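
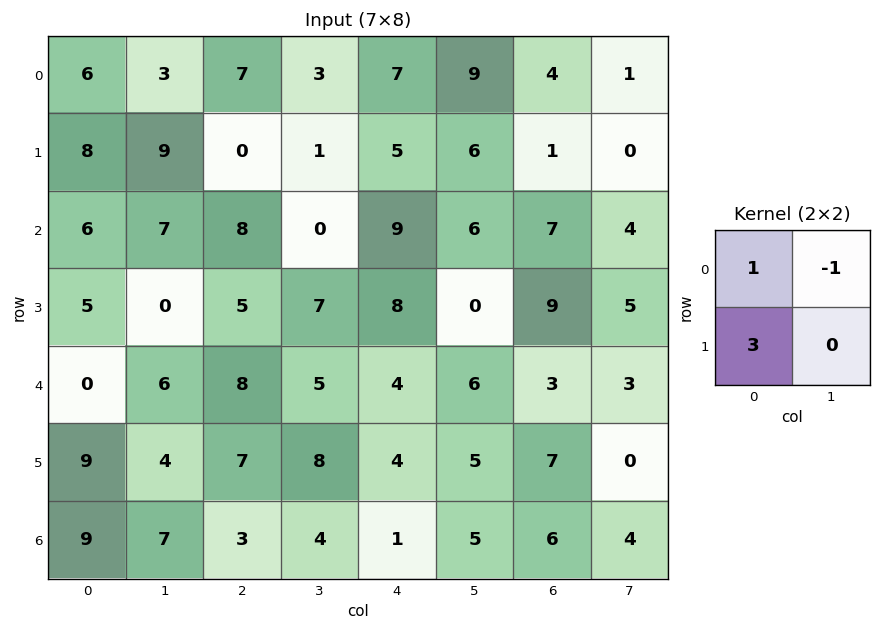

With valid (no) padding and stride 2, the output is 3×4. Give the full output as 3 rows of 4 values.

27 4 13 6
14 23 27 30
21 24 10 21

Output[0,0]: The receptive field on the input at this output position is [6 3 / 8 9]. Elementwise product with the kernel and sum: 6·1 + 3·-1 + 8·3.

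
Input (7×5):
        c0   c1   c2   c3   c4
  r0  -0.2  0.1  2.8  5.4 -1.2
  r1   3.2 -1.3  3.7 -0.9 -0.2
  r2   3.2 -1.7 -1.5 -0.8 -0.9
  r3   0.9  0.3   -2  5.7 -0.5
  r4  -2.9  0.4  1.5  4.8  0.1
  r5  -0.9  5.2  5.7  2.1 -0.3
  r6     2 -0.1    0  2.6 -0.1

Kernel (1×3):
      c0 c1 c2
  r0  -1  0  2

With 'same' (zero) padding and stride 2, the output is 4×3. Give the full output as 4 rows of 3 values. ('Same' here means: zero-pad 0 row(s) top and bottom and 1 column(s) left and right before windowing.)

0.2 10.7 -5.4
-3.4 0.1 0.8
0.8 9.2 -4.8
-0.2 5.3 -2.6

Output[0,0]: The receptive field on the zero-padded input at this output position is [0 -0.2 0.1]. Elementwise product with the kernel and sum: 0·-1 + 0.1·2.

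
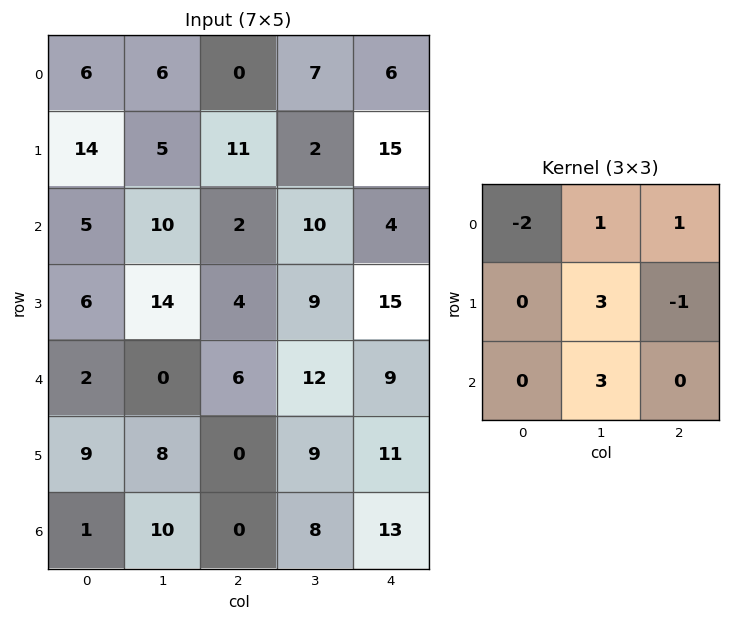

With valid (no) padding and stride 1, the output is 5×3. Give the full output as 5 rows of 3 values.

Output[0,0]: The receptive field on the input at this output position is [6 6 0 / 14 5 11 / 5 10 2]. Elementwise product with the kernel and sum: 6·-2 + 6·1 + 0·1 + 5·3 + 11·-1 + 10·3.

28 32 34
58 11 48
40 13 58
24 -9 70
56 9 49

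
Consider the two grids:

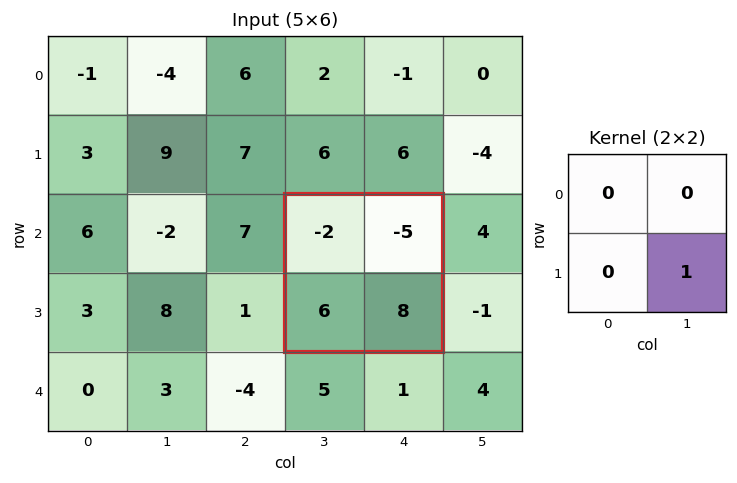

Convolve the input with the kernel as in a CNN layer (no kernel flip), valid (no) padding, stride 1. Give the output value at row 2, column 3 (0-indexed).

8

The receptive field on the input at this output position is [-2 -5 / 6 8]. Elementwise product with the kernel and sum: 8·1.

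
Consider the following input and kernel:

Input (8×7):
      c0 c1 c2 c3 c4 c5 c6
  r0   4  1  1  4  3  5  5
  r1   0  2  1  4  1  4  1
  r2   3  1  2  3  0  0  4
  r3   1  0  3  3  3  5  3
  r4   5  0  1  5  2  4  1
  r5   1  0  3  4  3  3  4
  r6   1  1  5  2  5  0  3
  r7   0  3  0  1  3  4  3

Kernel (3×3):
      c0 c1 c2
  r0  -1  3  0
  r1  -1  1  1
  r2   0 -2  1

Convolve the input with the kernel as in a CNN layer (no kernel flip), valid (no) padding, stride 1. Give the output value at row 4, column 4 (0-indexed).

17

The receptive field on the input at this output position is [2 4 1 / 3 3 4 / 5 0 3]. Elementwise product with the kernel and sum: 2·-1 + 4·3 + 3·-1 + 3·1 + 4·1 + 0·-2 + 3·1.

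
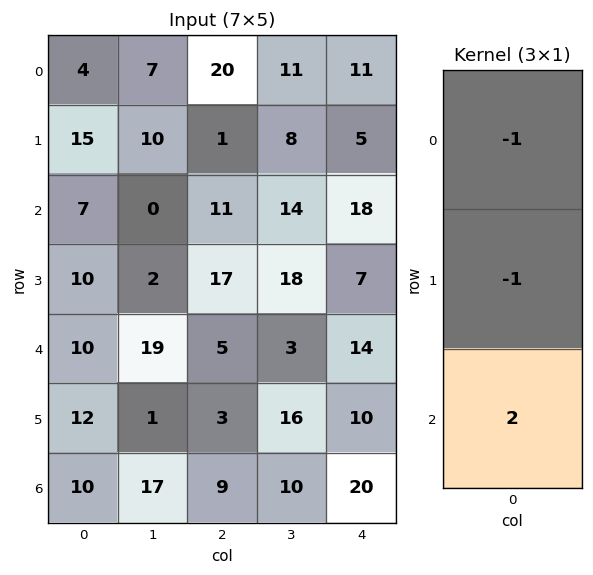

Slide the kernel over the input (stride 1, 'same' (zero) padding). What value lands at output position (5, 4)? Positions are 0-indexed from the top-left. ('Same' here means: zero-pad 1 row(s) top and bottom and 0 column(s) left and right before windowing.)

The receptive field on the zero-padded input at this output position is [14 / 10 / 20]. Elementwise product with the kernel and sum: 14·-1 + 10·-1 + 20·2.

16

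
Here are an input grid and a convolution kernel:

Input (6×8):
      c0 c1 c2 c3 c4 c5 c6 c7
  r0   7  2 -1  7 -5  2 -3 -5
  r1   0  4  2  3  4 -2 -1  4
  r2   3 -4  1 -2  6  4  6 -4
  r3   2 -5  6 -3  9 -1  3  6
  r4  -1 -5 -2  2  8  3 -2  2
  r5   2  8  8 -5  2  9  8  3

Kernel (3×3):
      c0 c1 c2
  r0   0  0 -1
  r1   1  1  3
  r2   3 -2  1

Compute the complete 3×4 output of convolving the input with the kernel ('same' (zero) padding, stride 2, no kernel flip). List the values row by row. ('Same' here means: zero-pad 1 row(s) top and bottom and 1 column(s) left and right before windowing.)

17 33 7 -16
-22 -42 -10 -9
-7 5 10 15

Output[0,0]: The receptive field on the zero-padded input at this output position is [0 0 0 / 0 7 2 / 0 0 4]. Elementwise product with the kernel and sum: 0·-1 + 0·1 + 7·1 + 2·3 + 0·3 + 0·-2 + 4·1.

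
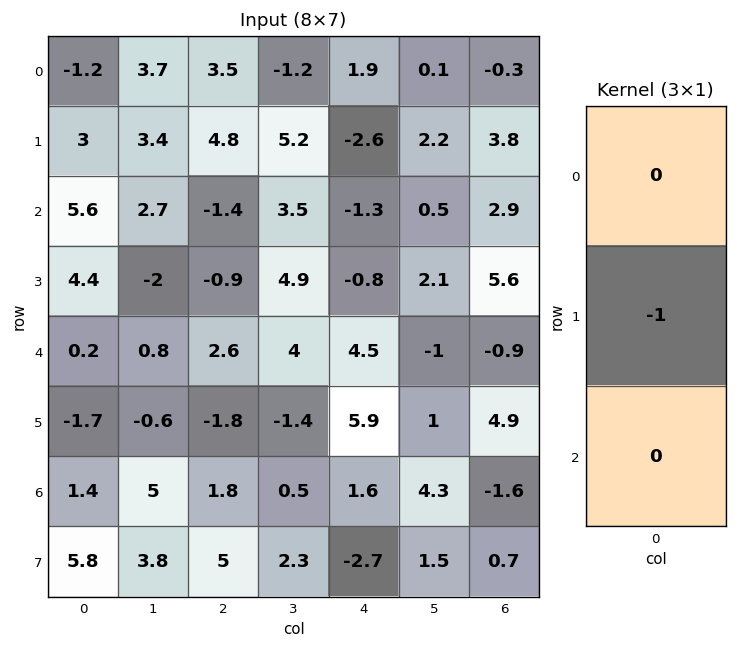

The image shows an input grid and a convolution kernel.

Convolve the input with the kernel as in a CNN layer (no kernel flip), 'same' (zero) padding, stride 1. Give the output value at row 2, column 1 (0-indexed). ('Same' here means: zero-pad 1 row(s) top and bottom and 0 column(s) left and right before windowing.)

-2.7

The receptive field on the zero-padded input at this output position is [3.4 / 2.7 / -2]. Elementwise product with the kernel and sum: 2.7·-1.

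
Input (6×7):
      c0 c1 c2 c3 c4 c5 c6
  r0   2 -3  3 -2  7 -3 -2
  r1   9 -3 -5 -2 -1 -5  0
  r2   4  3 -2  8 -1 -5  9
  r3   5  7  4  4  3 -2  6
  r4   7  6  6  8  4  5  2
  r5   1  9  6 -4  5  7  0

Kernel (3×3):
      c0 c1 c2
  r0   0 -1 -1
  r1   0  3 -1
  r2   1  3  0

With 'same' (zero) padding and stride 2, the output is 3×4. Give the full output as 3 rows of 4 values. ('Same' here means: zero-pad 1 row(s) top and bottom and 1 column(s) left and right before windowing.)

36 -7 19 -11
18 12 21 43
6 29 17 7

Output[0,0]: The receptive field on the zero-padded input at this output position is [0 0 0 / 0 2 -3 / 0 9 -3]. Elementwise product with the kernel and sum: 0·-1 + 0·-1 + 2·3 + -3·-1 + 0·1 + 9·3.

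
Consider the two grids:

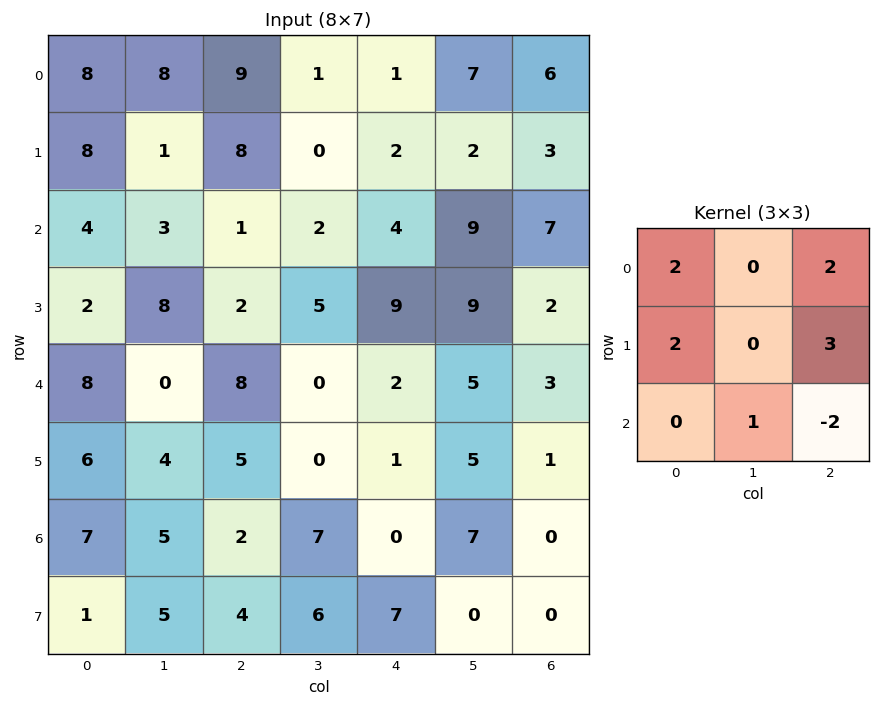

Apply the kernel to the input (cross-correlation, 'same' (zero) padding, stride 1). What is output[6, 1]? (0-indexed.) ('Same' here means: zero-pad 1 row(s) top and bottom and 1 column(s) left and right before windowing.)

The receptive field on the zero-padded input at this output position is [6 4 5 / 7 5 2 / 1 5 4]. Elementwise product with the kernel and sum: 6·2 + 5·2 + 7·2 + 2·3 + 5·1 + 4·-2.

39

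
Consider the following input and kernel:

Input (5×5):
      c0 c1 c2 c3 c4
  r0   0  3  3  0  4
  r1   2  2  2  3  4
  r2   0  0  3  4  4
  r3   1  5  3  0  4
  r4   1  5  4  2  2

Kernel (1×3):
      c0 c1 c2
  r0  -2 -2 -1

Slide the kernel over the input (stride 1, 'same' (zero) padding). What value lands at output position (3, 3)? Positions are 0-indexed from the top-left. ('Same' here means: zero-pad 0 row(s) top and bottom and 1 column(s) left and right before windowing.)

-10

The receptive field on the zero-padded input at this output position is [3 0 4]. Elementwise product with the kernel and sum: 3·-2 + 0·-2 + 4·-1.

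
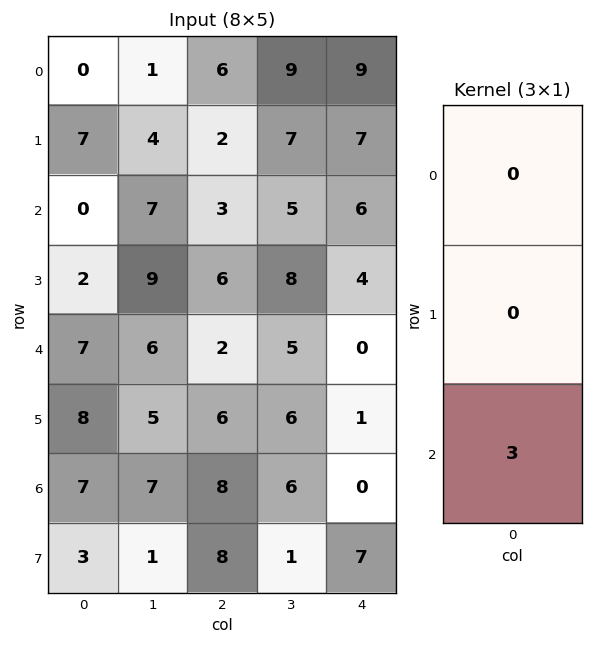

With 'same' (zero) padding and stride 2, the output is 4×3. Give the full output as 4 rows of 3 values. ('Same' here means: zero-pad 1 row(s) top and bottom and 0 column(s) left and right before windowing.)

Output[0,0]: The receptive field on the zero-padded input at this output position is [0 / 0 / 7]. Elementwise product with the kernel and sum: 7·3.
Output[0,1]: The receptive field on the zero-padded input at this output position is [0 / 6 / 2]. Elementwise product with the kernel and sum: 2·3.

21 6 21
6 18 12
24 18 3
9 24 21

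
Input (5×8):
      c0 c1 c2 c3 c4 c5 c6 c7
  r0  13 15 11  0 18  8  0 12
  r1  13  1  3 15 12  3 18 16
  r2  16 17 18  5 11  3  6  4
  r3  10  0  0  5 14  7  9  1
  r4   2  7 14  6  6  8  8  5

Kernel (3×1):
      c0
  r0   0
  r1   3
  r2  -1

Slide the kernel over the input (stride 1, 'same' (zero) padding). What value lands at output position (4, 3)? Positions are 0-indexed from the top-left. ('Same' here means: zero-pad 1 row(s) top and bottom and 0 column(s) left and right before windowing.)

18

The receptive field on the zero-padded input at this output position is [5 / 6 / 0]. Elementwise product with the kernel and sum: 6·3 + 0·-1.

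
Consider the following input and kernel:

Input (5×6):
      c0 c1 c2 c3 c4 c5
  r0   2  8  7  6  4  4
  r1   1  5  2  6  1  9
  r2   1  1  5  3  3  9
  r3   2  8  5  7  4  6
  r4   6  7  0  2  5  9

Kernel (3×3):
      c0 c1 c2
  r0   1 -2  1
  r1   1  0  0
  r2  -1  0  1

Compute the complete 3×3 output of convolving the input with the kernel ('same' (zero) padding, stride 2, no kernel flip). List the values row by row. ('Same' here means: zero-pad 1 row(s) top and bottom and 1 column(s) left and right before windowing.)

Output[0,0]: The receptive field on the zero-padded input at this output position is [0 0 0 / 0 2 8 / 0 1 5]. Elementwise product with the kernel and sum: 0·1 + 0·-2 + 0·1 + 0·1 + 0·-1 + 5·1.

5 9 9
11 7 15
4 12 7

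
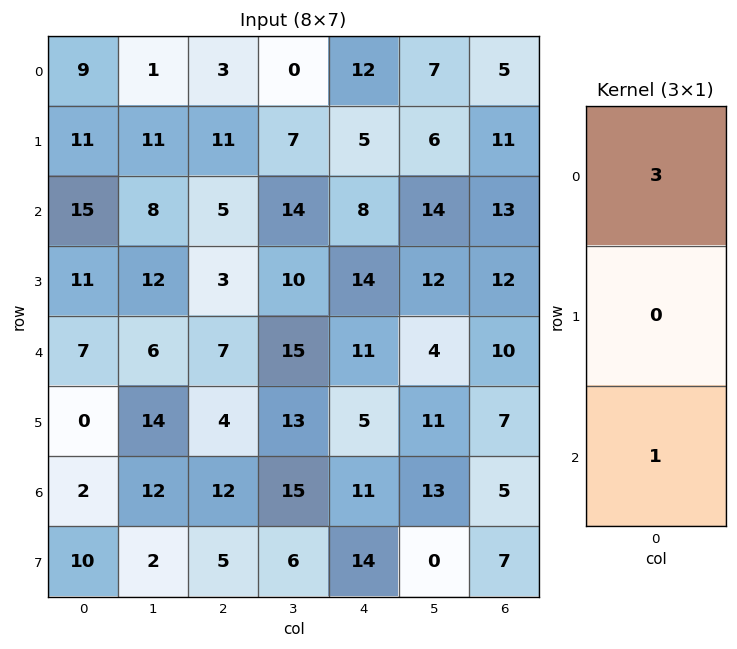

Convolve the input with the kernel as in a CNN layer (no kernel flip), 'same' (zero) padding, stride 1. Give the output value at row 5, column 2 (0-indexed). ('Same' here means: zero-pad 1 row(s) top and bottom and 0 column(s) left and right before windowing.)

33

The receptive field on the zero-padded input at this output position is [7 / 4 / 12]. Elementwise product with the kernel and sum: 7·3 + 12·1.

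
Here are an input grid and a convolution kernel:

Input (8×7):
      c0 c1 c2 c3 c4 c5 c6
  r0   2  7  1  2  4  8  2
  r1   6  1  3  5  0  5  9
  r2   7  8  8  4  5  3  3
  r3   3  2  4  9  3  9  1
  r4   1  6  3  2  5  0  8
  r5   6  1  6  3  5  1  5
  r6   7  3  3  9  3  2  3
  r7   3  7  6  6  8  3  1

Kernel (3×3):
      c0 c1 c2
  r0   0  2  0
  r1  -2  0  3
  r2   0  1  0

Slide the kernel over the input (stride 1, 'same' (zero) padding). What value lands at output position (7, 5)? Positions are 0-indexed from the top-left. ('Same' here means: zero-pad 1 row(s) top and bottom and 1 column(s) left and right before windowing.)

-9

The receptive field on the zero-padded input at this output position is [3 2 3 / 8 3 1 / 0 0 0]. Elementwise product with the kernel and sum: 2·2 + 8·-2 + 1·3 + 0·1.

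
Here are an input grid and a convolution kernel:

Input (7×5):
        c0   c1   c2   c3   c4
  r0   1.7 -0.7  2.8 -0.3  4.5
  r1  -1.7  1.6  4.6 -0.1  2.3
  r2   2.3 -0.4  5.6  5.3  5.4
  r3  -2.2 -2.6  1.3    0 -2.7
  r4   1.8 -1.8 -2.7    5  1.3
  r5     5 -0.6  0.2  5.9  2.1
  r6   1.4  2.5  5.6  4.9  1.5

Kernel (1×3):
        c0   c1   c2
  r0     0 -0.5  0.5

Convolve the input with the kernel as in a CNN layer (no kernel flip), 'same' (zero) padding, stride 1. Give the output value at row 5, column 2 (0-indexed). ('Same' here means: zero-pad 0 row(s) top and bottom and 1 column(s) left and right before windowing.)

The receptive field on the zero-padded input at this output position is [-0.6 0.2 5.9]. Elementwise product with the kernel and sum: 0.2·-0.5 + 5.9·0.5.

2.85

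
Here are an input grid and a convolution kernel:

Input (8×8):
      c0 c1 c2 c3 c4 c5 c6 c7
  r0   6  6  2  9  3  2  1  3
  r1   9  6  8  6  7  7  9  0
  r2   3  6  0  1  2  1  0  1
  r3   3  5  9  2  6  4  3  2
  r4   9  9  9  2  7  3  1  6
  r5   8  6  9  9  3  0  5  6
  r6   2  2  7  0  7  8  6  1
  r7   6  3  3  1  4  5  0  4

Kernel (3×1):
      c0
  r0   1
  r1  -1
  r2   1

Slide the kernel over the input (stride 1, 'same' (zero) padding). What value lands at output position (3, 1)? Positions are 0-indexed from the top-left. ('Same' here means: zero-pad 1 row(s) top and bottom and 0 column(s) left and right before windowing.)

The receptive field on the zero-padded input at this output position is [6 / 5 / 9]. Elementwise product with the kernel and sum: 6·1 + 5·-1 + 9·1.

10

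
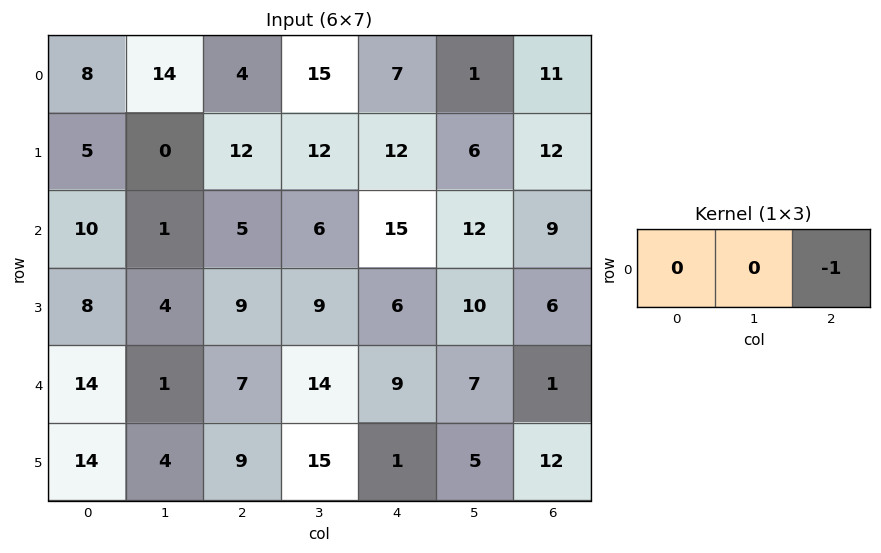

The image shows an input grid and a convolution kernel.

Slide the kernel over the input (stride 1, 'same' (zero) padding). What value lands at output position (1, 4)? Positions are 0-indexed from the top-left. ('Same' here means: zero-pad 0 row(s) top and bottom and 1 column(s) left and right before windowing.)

The receptive field on the zero-padded input at this output position is [12 12 6]. Elementwise product with the kernel and sum: 6·-1.

-6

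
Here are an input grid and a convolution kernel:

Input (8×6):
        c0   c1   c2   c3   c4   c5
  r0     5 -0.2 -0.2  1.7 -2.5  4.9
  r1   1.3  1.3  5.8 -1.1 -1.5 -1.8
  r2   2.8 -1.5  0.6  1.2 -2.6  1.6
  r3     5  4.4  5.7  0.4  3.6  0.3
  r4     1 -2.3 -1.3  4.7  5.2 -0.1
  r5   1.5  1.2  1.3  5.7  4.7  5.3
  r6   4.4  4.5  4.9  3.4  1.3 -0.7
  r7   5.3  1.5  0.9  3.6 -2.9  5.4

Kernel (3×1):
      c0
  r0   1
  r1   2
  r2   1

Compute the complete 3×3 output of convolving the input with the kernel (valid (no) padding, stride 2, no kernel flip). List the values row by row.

10.4 12 -8.1
13.8 10.7 9.8
8.4 6.2 15.9

Output[0,0]: The receptive field on the input at this output position is [5 / 1.3 / 2.8]. Elementwise product with the kernel and sum: 5·1 + 1.3·2 + 2.8·1.
Output[0,1]: The receptive field on the input at this output position is [-0.2 / 5.8 / 0.6]. Elementwise product with the kernel and sum: -0.2·1 + 5.8·2 + 0.6·1.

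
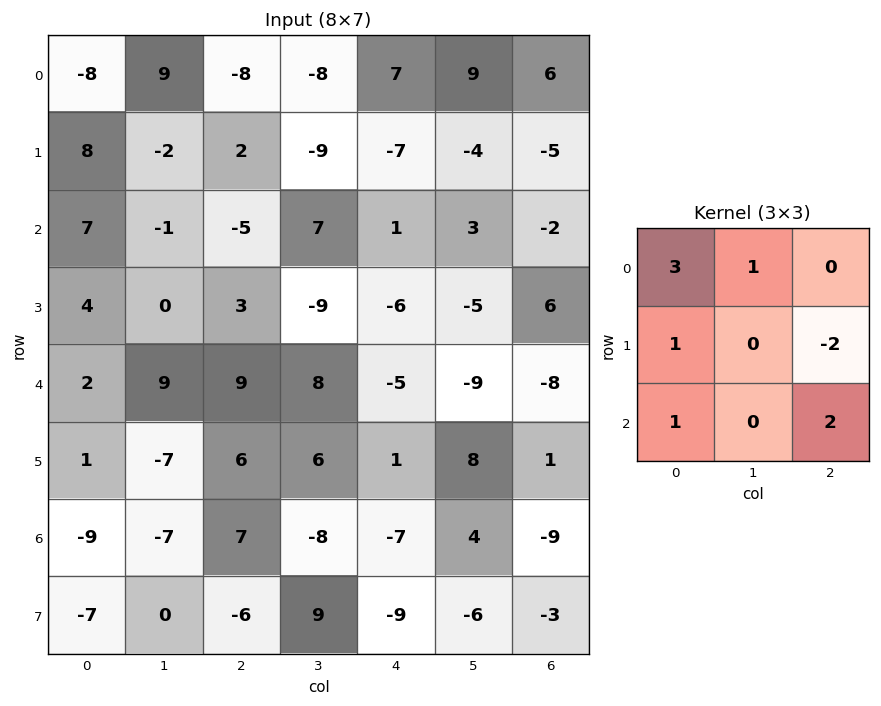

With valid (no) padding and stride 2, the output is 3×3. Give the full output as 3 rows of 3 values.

Output[0,0]: The receptive field on the input at this output position is [-8 9 -8 / 8 -2 2 / 7 -1 -5]. Elementwise product with the kernel and sum: -8·3 + 9·1 + 8·1 + 2·-2 + 7·1 + -5·2.
Output[0,1]: The receptive field on the input at this output position is [-8 -8 7 / 2 -9 -7 / -5 7 1]. Elementwise product with the kernel and sum: -8·3 + -8·1 + 2·1 + -7·-2 + -5·1 + 1·2.

-14 -19 30
38 6 -33
9 32 -50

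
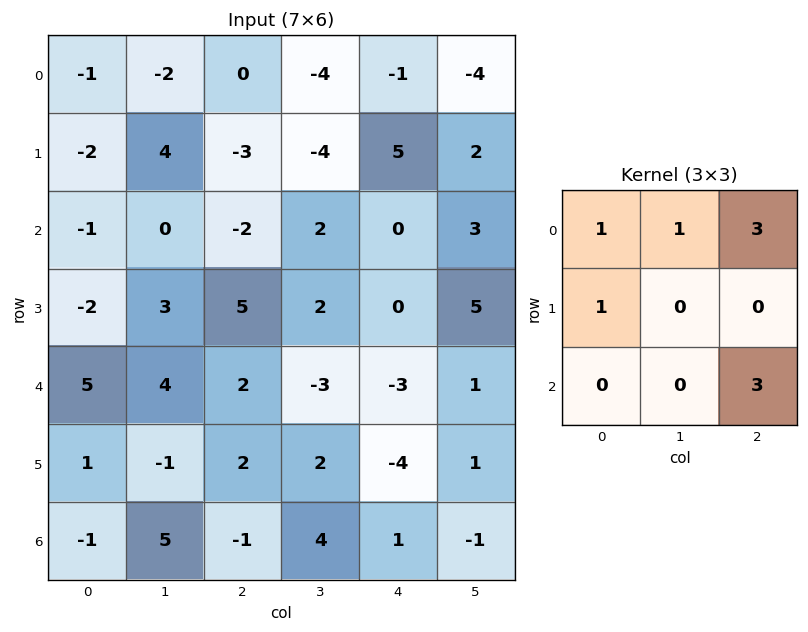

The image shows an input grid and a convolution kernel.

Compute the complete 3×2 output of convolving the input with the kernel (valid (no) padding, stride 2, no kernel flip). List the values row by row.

Output[0,0]: The receptive field on the input at this output position is [-1 -2 0 / -2 4 -3 / -1 0 -2]. Elementwise product with the kernel and sum: -1·1 + -2·1 + 0·3 + -2·1 + -2·3.

-11 -10
-3 -4
13 -5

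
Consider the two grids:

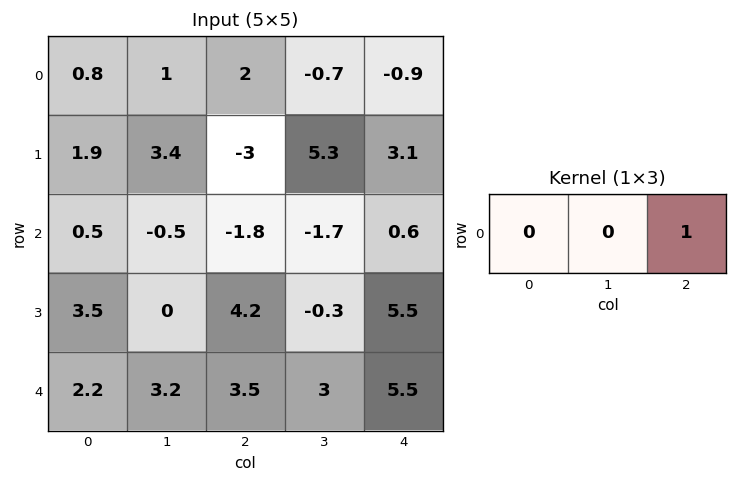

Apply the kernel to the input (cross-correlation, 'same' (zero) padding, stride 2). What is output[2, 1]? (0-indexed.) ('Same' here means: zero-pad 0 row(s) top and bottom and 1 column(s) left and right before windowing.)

3

The receptive field on the zero-padded input at this output position is [3.2 3.5 3]. Elementwise product with the kernel and sum: 3·1.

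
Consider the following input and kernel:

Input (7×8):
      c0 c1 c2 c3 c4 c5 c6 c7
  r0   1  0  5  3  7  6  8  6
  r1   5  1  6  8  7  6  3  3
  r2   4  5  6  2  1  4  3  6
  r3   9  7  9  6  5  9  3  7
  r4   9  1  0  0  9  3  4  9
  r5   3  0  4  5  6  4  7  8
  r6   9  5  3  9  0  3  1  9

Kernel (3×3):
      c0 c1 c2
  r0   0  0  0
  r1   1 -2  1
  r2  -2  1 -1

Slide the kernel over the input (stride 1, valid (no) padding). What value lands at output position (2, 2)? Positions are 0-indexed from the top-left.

The receptive field on the input at this output position is [6 2 1 / 9 6 5 / 0 0 9]. Elementwise product with the kernel and sum: 9·1 + 6·-2 + 5·1 + 0·-2 + 0·1 + 9·-1.

-7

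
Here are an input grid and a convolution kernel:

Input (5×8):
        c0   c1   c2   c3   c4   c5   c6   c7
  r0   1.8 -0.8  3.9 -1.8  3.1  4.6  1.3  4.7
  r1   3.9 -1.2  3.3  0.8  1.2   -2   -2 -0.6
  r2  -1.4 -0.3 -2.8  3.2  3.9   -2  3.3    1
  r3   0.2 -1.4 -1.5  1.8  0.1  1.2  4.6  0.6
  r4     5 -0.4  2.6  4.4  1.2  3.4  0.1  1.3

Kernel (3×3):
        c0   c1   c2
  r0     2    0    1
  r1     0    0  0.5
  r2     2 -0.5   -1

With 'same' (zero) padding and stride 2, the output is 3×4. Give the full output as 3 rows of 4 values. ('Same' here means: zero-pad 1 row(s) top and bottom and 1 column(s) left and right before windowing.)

-1.15 -5.75 5.3 -0.05
-0.05 -3.85 0.95 -4.6
-1.6 1.2 6.5 3.65

Output[0,0]: The receptive field on the zero-padded input at this output position is [0 0 0 / 0 1.8 -0.8 / 0 3.9 -1.2]. Elementwise product with the kernel and sum: 0·2 + 0·1 + -0.8·0.5 + 0·2 + 3.9·-0.5 + -1.2·-1.
Output[0,1]: The receptive field on the zero-padded input at this output position is [0 0 0 / -0.8 3.9 -1.8 / -1.2 3.3 0.8]. Elementwise product with the kernel and sum: 0·2 + 0·1 + -1.8·0.5 + -1.2·2 + 3.3·-0.5 + 0.8·-1.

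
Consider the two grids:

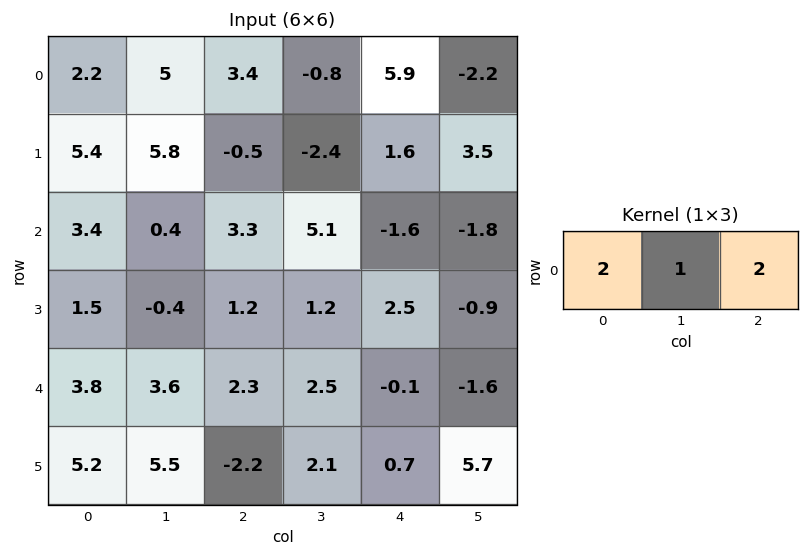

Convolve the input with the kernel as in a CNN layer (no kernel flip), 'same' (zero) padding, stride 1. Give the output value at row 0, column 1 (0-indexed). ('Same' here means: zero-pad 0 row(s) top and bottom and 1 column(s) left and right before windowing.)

16.2

The receptive field on the zero-padded input at this output position is [2.2 5 3.4]. Elementwise product with the kernel and sum: 2.2·2 + 5·1 + 3.4·2.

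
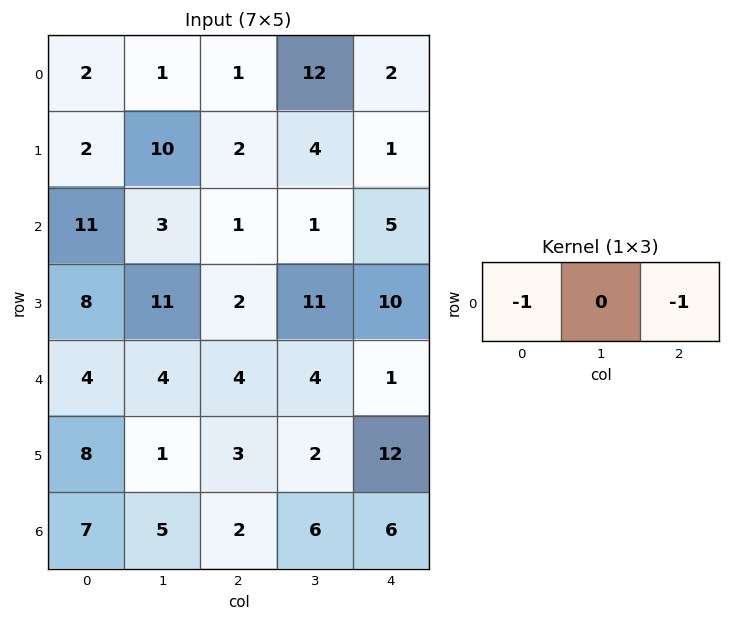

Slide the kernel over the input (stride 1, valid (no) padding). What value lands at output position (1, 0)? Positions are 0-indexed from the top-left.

The receptive field on the input at this output position is [2 10 2]. Elementwise product with the kernel and sum: 2·-1 + 2·-1.

-4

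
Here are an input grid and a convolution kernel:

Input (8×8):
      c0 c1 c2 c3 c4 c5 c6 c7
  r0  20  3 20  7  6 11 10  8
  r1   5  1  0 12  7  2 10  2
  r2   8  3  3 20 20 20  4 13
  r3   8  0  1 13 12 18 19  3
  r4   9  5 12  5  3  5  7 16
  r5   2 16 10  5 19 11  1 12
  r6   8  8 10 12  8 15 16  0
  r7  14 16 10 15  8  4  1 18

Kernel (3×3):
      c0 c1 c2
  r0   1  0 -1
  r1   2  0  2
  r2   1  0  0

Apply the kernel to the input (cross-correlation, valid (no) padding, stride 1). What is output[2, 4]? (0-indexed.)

81

The receptive field on the input at this output position is [20 20 4 / 12 18 19 / 3 5 7]. Elementwise product with the kernel and sum: 20·1 + 4·-1 + 12·2 + 19·2 + 3·1.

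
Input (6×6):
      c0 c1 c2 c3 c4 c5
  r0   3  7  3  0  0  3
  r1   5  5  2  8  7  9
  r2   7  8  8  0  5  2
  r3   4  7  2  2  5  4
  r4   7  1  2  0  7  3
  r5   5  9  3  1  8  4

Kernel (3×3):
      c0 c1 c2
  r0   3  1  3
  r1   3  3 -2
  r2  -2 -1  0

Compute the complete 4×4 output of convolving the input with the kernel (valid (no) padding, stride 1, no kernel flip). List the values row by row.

29 5 9 31
40 73 43 60
67 51 37 17
26 17 8 28

Output[0,0]: The receptive field on the input at this output position is [3 7 3 / 5 5 2 / 7 8 8]. Elementwise product with the kernel and sum: 3·3 + 7·1 + 3·3 + 5·3 + 5·3 + 2·-2 + 7·-2 + 8·-1.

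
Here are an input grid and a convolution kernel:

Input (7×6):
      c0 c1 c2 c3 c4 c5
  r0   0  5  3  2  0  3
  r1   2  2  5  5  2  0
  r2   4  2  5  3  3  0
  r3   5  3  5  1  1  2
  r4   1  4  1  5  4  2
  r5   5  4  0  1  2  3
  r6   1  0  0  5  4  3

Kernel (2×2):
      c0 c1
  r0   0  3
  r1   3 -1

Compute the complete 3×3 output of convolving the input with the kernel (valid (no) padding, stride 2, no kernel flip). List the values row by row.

19 16 15
18 23 1
23 14 9

Output[0,0]: The receptive field on the input at this output position is [0 5 / 2 2]. Elementwise product with the kernel and sum: 5·3 + 2·3 + 2·-1.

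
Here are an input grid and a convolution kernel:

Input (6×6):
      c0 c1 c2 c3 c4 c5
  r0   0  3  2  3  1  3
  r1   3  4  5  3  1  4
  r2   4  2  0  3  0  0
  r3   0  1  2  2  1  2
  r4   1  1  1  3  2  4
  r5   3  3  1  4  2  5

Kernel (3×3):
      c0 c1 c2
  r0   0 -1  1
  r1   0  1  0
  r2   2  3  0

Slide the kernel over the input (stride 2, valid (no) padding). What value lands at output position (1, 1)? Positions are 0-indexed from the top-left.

The receptive field on the input at this output position is [0 3 0 / 2 2 1 / 1 3 2]. Elementwise product with the kernel and sum: 3·-1 + 0·1 + 2·1 + 1·2 + 3·3.

10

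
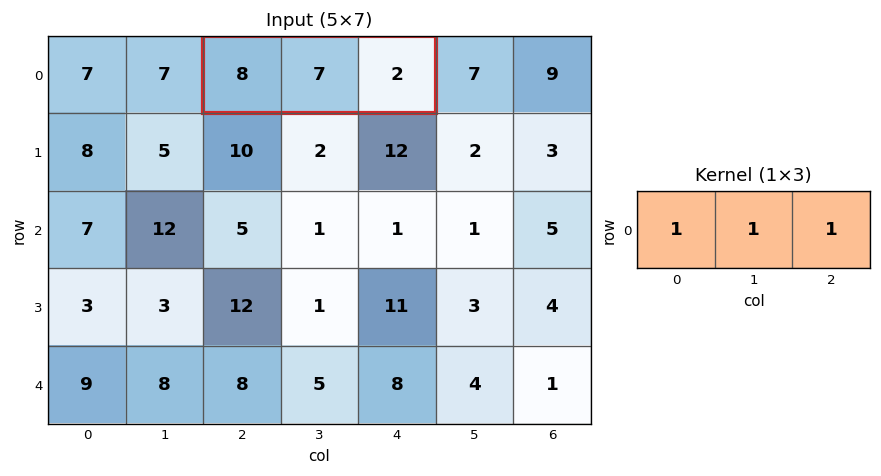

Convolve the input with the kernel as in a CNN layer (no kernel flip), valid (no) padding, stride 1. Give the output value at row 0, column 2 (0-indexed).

17

The receptive field on the input at this output position is [8 7 2]. Elementwise product with the kernel and sum: 8·1 + 7·1 + 2·1.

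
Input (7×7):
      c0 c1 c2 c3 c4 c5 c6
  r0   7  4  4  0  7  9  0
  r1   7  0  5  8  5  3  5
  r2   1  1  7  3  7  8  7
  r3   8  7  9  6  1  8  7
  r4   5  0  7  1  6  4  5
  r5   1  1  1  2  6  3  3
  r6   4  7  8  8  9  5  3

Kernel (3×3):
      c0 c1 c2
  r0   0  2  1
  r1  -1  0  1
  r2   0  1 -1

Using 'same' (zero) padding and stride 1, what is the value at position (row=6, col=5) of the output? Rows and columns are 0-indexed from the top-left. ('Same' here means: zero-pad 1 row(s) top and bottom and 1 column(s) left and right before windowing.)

3

The receptive field on the zero-padded input at this output position is [6 3 3 / 9 5 3 / 0 0 0]. Elementwise product with the kernel and sum: 3·2 + 3·1 + 9·-1 + 3·1 + 0·1 + 0·-1.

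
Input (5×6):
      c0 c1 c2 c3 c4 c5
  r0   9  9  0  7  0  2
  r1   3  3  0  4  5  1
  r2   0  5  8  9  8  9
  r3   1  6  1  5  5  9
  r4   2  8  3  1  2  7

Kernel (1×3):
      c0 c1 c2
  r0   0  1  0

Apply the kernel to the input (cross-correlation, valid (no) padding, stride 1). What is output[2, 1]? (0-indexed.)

The receptive field on the input at this output position is [5 8 9]. Elementwise product with the kernel and sum: 8·1.

8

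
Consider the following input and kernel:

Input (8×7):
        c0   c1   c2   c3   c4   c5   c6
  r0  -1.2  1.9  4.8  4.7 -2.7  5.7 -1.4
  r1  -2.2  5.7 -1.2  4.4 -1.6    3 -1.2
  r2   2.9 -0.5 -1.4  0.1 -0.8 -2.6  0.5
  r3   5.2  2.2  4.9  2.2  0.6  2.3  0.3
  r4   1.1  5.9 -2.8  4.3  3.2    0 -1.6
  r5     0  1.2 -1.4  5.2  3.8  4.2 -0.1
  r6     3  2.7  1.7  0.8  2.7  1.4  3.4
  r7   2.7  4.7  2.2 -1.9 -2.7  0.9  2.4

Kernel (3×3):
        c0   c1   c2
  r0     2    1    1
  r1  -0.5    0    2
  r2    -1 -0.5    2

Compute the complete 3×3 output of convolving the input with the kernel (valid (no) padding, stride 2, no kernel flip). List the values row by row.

Output[0,0]: The receptive field on the input at this output position is [-1.2 1.9 4.8 / -2.2 5.7 -1.2 / 2.9 -0.5 -1.4]. Elementwise product with the kernel and sum: -1.2·2 + 1.9·1 + 4.8·1 + -2.2·-0.5 + -1.2·2 + 2.9·-1 + -0.5·-0.5 + -1.4·2.

-2.45 8.75 0.4
1.45 2.3 -9.8
1.55 13.5 6.1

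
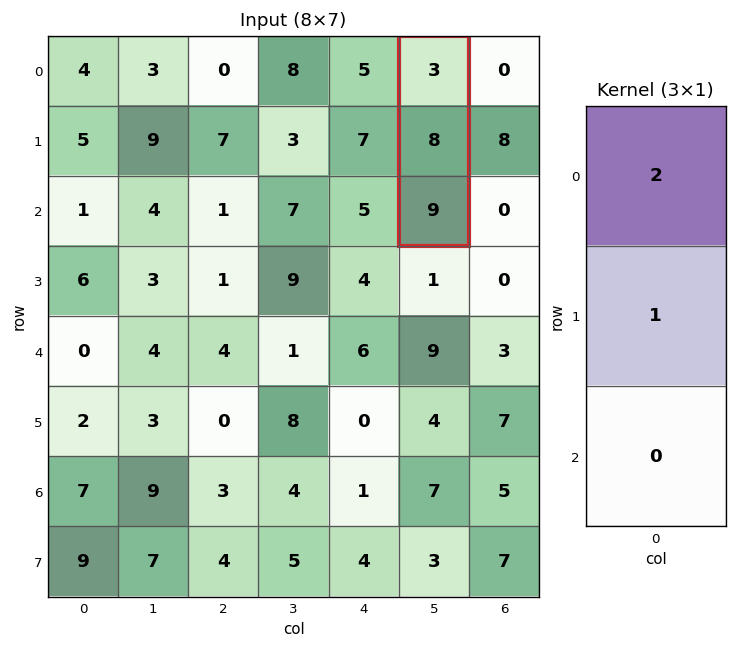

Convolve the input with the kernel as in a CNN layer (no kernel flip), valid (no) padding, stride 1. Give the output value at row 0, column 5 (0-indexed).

The receptive field on the input at this output position is [3 / 8 / 9]. Elementwise product with the kernel and sum: 3·2 + 8·1.

14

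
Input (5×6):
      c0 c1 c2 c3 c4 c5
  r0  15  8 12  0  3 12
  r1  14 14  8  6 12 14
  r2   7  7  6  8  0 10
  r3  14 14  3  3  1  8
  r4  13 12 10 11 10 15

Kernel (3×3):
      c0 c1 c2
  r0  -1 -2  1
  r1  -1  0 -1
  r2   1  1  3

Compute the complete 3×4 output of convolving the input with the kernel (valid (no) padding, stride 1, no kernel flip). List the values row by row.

Output[0,0]: The receptive field on the input at this output position is [15 8 12 / 14 14 8 / 7 7 6]. Elementwise product with the kernel and sum: 15·-1 + 8·-2 + 12·1 + 14·-1 + 8·-1 + 7·1 + 7·1 + 6·3.

-9 -15 -15 24
-10 -13 -5 -6
23 27 25 57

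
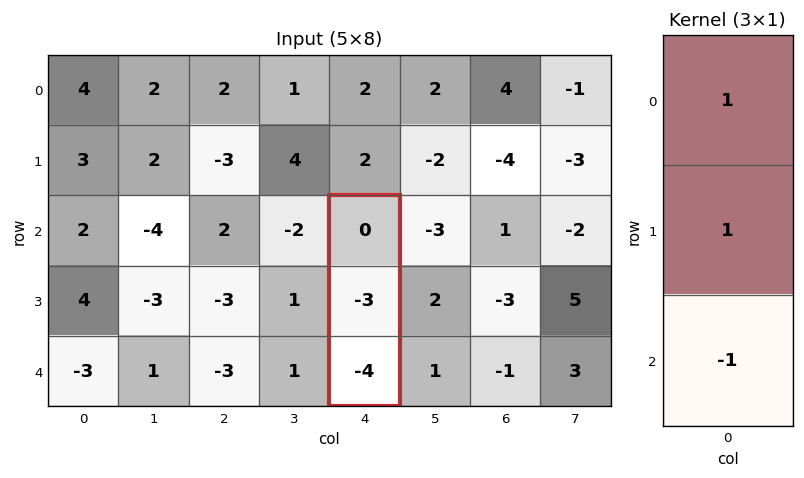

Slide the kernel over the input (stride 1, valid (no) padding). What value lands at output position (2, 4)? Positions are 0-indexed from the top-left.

1

The receptive field on the input at this output position is [0 / -3 / -4]. Elementwise product with the kernel and sum: 0·1 + -3·1 + -4·-1.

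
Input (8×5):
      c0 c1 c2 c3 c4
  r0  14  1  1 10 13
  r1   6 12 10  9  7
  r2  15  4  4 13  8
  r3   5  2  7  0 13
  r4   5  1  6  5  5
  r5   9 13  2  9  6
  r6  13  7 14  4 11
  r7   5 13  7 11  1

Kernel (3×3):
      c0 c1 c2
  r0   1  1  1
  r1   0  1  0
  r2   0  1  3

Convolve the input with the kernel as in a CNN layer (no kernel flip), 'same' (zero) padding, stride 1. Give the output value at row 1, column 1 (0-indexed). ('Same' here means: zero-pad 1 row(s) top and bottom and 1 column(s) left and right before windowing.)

The receptive field on the zero-padded input at this output position is [14 1 1 / 6 12 10 / 15 4 4]. Elementwise product with the kernel and sum: 14·1 + 1·1 + 1·1 + 12·1 + 4·1 + 4·3.

44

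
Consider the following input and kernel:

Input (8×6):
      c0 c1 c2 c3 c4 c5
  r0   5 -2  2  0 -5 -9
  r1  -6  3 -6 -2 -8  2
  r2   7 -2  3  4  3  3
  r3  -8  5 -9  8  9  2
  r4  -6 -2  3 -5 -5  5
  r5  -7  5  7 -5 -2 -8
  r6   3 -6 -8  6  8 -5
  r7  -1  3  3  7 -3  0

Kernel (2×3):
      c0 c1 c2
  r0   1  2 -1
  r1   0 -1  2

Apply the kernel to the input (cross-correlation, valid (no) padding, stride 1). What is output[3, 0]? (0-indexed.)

The receptive field on the input at this output position is [-8 5 -9 / -6 -2 3]. Elementwise product with the kernel and sum: -8·1 + 5·2 + -9·-1 + -2·-1 + 3·2.

19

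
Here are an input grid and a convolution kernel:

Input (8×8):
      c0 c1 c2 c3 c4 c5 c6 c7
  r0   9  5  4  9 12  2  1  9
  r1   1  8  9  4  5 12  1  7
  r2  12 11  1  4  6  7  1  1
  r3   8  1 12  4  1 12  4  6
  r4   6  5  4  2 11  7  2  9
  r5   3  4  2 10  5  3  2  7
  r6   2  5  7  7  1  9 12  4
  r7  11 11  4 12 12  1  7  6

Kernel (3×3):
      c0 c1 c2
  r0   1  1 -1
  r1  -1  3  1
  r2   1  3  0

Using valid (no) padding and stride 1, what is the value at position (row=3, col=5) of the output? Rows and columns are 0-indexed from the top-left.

27

The receptive field on the input at this output position is [12 4 6 / 7 2 9 / 3 2 7]. Elementwise product with the kernel and sum: 12·1 + 4·1 + 6·-1 + 7·-1 + 2·3 + 9·1 + 3·1 + 2·3.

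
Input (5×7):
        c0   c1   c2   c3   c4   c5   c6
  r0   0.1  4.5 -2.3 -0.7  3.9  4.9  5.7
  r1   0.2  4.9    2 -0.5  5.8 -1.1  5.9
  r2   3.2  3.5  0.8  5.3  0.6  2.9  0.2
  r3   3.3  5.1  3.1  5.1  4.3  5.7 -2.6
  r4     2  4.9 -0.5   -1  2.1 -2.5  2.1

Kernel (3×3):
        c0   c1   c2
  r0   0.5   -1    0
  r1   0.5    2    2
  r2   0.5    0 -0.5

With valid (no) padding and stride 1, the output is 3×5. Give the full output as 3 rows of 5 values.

Output[0,0]: The receptive field on the input at this output position is [0.1 4.5 -2.3 / 0.2 4.9 2 / 3.2 3.5 0.8]. Elementwise product with the kernel and sum: 0.1·0.5 + 4.5·-1 + 0.2·0.5 + 4.9·2 + 2·2 + 3.2·0.5 + 0.8·-0.5.

10.65 9.1 11.25 6.1 9.75
5.5 14.4 13.1 3.3 13.95
17.4 22.85 14.15 25.35 5.75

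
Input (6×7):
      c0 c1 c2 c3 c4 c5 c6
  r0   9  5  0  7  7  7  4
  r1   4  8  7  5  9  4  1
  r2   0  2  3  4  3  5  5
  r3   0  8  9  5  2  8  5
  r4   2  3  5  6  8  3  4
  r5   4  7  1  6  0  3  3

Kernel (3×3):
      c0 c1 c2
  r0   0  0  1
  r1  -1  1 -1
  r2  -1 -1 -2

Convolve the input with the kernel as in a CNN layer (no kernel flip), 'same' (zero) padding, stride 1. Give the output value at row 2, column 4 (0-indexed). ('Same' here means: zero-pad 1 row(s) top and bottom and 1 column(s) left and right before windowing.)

The receptive field on the zero-padded input at this output position is [5 9 4 / 4 3 5 / 5 2 8]. Elementwise product with the kernel and sum: 4·1 + 4·-1 + 3·1 + 5·-1 + 5·-1 + 2·-1 + 8·-2.

-25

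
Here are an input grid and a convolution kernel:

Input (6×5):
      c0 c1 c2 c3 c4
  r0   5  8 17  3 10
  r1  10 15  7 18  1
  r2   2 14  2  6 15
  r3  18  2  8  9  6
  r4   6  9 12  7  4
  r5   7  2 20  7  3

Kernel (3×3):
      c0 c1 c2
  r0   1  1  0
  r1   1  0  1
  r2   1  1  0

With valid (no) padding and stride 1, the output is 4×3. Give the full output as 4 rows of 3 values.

46 74 36
49 52 59
57 48 41
47 48 60

Output[0,0]: The receptive field on the input at this output position is [5 8 17 / 10 15 7 / 2 14 2]. Elementwise product with the kernel and sum: 5·1 + 8·1 + 10·1 + 7·1 + 2·1 + 14·1.
Output[0,1]: The receptive field on the input at this output position is [8 17 3 / 15 7 18 / 14 2 6]. Elementwise product with the kernel and sum: 8·1 + 17·1 + 15·1 + 18·1 + 14·1 + 2·1.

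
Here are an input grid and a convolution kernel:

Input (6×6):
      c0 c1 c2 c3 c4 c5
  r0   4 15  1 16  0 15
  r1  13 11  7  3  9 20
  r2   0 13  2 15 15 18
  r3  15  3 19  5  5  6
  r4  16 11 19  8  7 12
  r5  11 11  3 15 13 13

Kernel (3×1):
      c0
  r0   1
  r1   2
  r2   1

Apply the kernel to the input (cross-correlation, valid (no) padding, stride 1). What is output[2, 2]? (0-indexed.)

The receptive field on the input at this output position is [2 / 19 / 19]. Elementwise product with the kernel and sum: 2·1 + 19·2 + 19·1.

59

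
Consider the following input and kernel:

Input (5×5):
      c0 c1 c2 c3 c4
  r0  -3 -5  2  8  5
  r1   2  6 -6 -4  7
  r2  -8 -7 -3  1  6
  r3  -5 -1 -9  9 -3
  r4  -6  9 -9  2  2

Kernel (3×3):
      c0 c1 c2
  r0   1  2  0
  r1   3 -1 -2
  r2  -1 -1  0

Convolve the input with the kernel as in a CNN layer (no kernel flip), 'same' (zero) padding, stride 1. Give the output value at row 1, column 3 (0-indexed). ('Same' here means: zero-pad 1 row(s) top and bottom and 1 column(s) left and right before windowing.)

-8

The receptive field on the zero-padded input at this output position is [2 8 5 / -6 -4 7 / -3 1 6]. Elementwise product with the kernel and sum: 2·1 + 8·2 + -6·3 + -4·-1 + 7·-2 + -3·-1 + 1·-1.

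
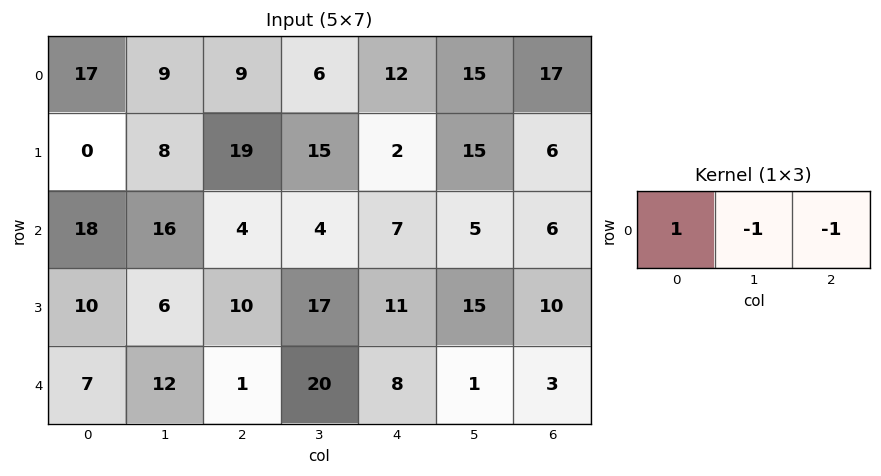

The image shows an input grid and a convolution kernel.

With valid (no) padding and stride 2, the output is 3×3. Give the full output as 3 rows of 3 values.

Output[0,0]: The receptive field on the input at this output position is [17 9 9]. Elementwise product with the kernel and sum: 17·1 + 9·-1 + 9·-1.
Output[0,1]: The receptive field on the input at this output position is [9 6 12]. Elementwise product with the kernel and sum: 9·1 + 6·-1 + 12·-1.

-1 -9 -20
-2 -7 -4
-6 -27 4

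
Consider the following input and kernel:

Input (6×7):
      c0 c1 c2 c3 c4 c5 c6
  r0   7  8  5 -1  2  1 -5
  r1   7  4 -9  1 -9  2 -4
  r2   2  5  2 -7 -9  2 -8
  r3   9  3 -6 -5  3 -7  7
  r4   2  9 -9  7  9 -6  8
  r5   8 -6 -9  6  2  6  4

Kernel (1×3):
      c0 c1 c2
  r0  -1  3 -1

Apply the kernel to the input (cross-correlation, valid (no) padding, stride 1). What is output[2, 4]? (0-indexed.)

23

The receptive field on the input at this output position is [-9 2 -8]. Elementwise product with the kernel and sum: -9·-1 + 2·3 + -8·-1.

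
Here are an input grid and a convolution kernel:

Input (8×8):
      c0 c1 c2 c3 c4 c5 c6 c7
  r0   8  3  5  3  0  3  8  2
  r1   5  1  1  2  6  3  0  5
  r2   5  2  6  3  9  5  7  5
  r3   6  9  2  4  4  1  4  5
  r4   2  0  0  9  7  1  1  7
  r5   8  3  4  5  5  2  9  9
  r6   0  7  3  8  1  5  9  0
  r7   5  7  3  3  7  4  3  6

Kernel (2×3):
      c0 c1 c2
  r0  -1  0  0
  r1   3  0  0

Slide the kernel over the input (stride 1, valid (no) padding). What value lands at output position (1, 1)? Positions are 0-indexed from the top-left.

The receptive field on the input at this output position is [1 1 2 / 2 6 3]. Elementwise product with the kernel and sum: 1·-1 + 2·3.

5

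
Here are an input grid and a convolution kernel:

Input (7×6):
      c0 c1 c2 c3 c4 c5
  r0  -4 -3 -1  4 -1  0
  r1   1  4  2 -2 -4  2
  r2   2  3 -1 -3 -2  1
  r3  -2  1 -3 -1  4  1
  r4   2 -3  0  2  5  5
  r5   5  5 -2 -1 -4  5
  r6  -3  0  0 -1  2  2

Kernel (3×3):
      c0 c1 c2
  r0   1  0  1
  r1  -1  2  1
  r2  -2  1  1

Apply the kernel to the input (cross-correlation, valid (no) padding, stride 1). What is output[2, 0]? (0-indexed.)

-5

The receptive field on the input at this output position is [2 3 -1 / -2 1 -3 / 2 -3 0]. Elementwise product with the kernel and sum: 2·1 + -1·1 + -2·-1 + 1·2 + -3·1 + 2·-2 + -3·1 + 0·1.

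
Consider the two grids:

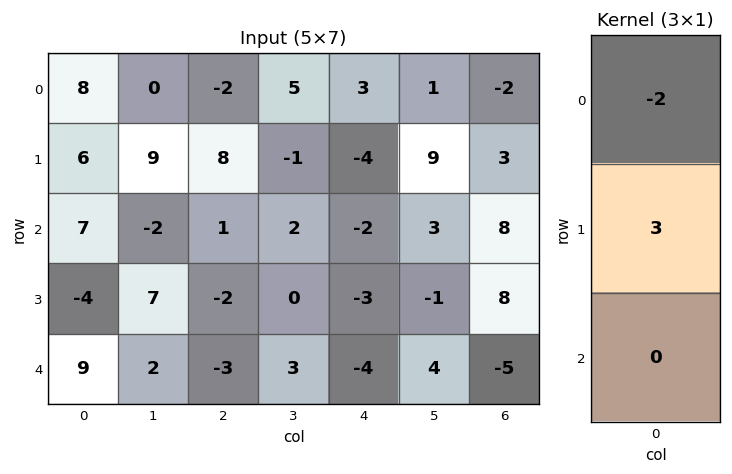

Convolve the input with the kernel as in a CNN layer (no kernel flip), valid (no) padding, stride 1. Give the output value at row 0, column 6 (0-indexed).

The receptive field on the input at this output position is [-2 / 3 / 8]. Elementwise product with the kernel and sum: -2·-2 + 3·3.

13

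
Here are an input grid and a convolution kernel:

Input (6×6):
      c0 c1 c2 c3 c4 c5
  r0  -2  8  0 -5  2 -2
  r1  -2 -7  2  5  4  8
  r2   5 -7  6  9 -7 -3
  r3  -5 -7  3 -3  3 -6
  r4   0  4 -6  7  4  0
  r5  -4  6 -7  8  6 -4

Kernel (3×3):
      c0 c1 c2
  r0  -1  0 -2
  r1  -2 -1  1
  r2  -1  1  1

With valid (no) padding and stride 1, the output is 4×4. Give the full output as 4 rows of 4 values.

9 41 -13 -16
2 21 -41 -35
1 -6 25 -9
-8 13 21 -9

Output[0,0]: The receptive field on the input at this output position is [-2 8 0 / -2 -7 2 / 5 -7 6]. Elementwise product with the kernel and sum: -2·-1 + 0·-2 + -2·-2 + -7·-1 + 2·1 + 5·-1 + -7·1 + 6·1.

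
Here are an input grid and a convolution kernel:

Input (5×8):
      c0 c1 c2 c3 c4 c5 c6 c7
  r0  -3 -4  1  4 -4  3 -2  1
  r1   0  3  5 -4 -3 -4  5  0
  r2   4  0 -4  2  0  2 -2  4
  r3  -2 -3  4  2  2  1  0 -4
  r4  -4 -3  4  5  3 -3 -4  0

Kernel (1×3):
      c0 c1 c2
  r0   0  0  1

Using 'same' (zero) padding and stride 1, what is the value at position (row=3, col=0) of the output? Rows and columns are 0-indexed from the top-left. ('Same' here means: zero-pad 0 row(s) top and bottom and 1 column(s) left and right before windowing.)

The receptive field on the zero-padded input at this output position is [0 -2 -3]. Elementwise product with the kernel and sum: -3·1.

-3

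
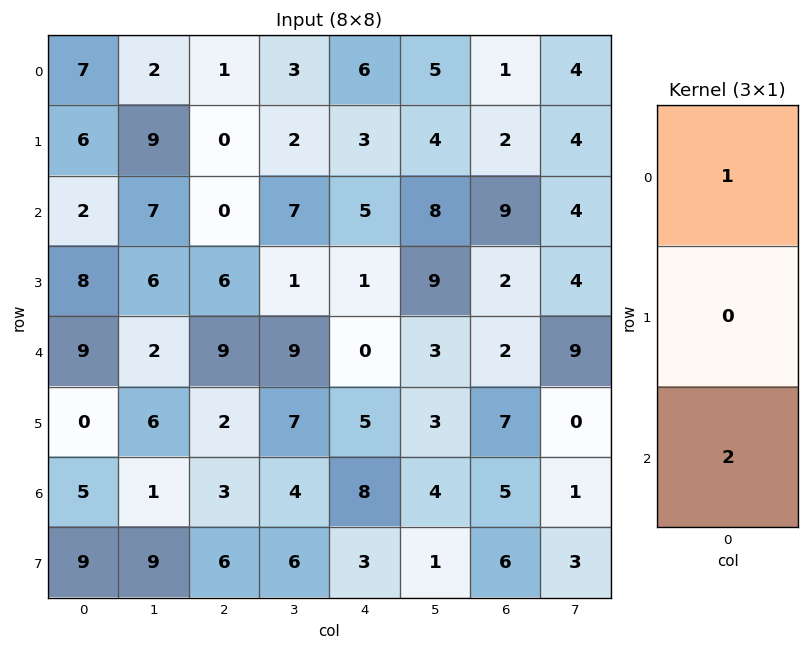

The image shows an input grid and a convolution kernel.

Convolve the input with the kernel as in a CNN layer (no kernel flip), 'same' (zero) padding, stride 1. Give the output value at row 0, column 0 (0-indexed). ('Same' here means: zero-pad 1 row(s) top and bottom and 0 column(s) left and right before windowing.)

12

The receptive field on the zero-padded input at this output position is [0 / 7 / 6]. Elementwise product with the kernel and sum: 0·1 + 6·2.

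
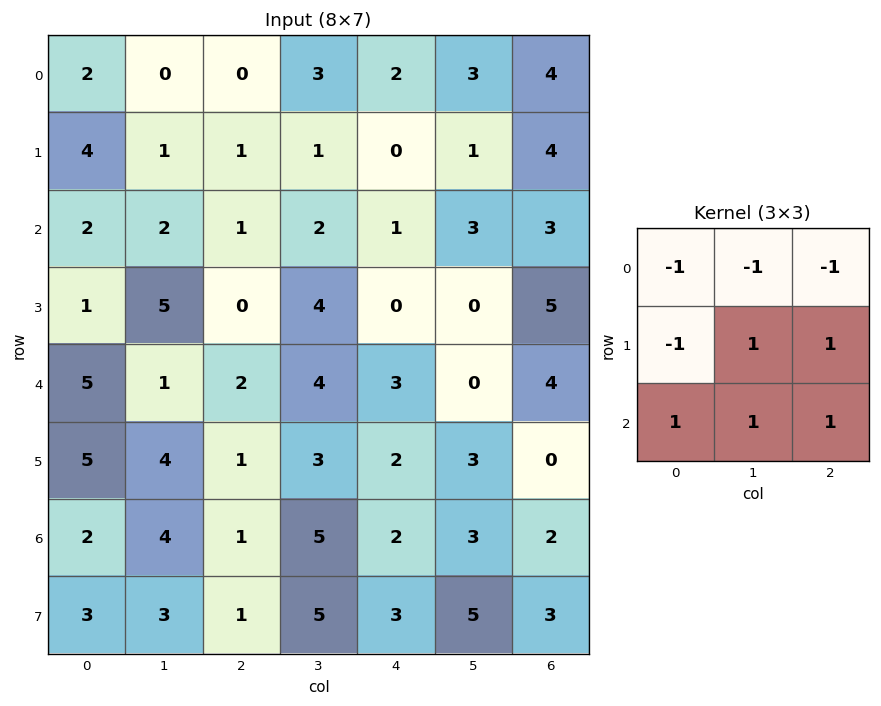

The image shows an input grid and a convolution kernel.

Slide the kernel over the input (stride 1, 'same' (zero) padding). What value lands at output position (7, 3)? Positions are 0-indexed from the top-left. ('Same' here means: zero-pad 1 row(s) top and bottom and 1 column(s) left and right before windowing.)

-1

The receptive field on the zero-padded input at this output position is [1 5 2 / 1 5 3 / 0 0 0]. Elementwise product with the kernel and sum: 1·-1 + 5·-1 + 2·-1 + 1·-1 + 5·1 + 3·1 + 0·1 + 0·1 + 0·1.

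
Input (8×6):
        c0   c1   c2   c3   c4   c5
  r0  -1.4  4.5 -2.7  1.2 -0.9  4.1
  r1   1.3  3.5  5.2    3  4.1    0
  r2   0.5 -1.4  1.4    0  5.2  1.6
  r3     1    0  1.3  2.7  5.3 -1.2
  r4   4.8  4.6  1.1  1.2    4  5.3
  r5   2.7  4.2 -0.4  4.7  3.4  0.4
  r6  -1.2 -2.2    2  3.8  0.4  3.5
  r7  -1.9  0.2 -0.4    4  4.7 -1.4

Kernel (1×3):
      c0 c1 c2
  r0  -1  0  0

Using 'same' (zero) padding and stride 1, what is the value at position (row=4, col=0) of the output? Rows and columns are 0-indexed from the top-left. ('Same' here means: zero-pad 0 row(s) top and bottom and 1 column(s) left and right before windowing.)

0

The receptive field on the zero-padded input at this output position is [0 4.8 4.6]. Elementwise product with the kernel and sum: 0·-1.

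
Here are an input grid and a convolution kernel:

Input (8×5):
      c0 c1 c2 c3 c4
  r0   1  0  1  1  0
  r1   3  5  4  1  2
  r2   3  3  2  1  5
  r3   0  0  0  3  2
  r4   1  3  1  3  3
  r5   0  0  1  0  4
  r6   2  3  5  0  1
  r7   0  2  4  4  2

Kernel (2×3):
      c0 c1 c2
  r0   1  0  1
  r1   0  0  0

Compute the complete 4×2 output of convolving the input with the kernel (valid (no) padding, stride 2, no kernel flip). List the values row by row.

Output[0,0]: The receptive field on the input at this output position is [1 0 1 / 3 5 4]. Elementwise product with the kernel and sum: 1·1 + 1·1.

2 1
5 7
2 4
7 6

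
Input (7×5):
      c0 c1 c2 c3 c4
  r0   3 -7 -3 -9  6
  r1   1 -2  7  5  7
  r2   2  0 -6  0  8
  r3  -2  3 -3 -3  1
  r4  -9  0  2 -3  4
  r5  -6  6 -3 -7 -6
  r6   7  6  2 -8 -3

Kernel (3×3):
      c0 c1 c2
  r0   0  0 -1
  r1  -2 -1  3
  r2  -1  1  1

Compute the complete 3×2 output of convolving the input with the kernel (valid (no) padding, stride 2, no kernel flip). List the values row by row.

Output[0,0]: The receptive field on the input at this output position is [3 -7 -3 / 1 -2 7 / 2 0 -6]. Elementwise product with the kernel and sum: -3·-1 + 1·-2 + -2·-1 + 7·3 + 2·-1 + 0·1 + -6·1.

16 10
9 3
-4 -22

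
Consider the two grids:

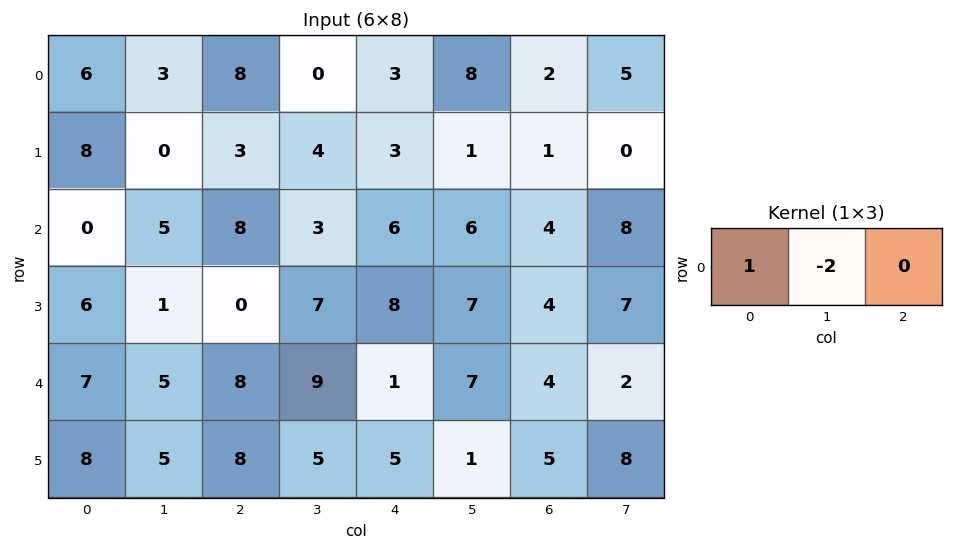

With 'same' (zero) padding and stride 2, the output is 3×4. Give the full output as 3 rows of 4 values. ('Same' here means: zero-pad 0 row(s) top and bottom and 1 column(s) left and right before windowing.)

-12 -13 -6 4
0 -11 -9 -2
-14 -11 7 -1

Output[0,0]: The receptive field on the zero-padded input at this output position is [0 6 3]. Elementwise product with the kernel and sum: 0·1 + 6·-2.
Output[0,1]: The receptive field on the zero-padded input at this output position is [3 8 0]. Elementwise product with the kernel and sum: 3·1 + 8·-2.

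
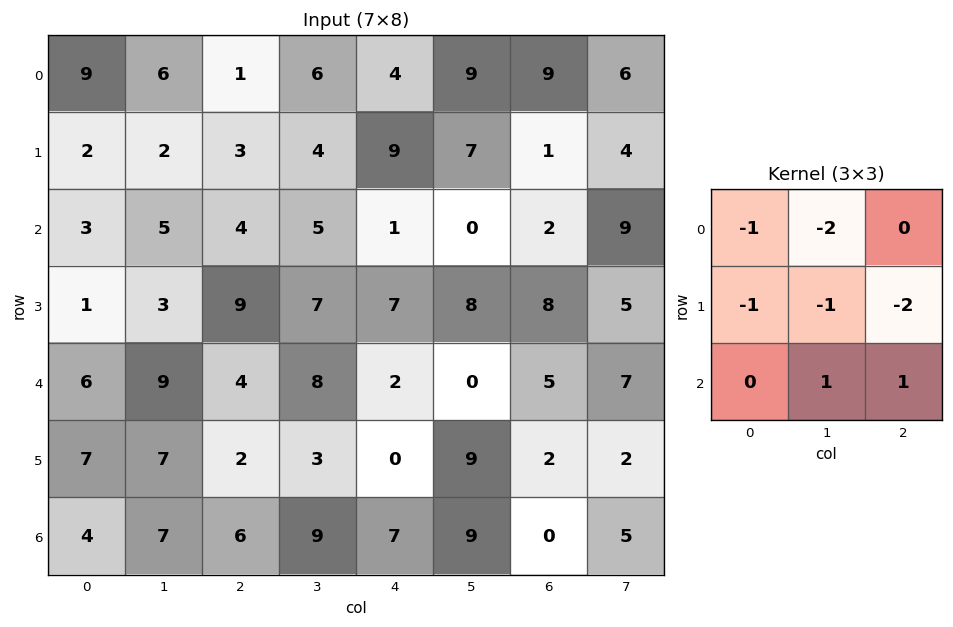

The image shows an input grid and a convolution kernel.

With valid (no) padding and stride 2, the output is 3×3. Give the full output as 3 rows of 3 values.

Output[0,0]: The receptive field on the input at this output position is [9 6 1 / 2 2 3 / 3 5 4]. Elementwise product with the kernel and sum: 9·-1 + 6·-2 + 2·-1 + 2·-1 + 3·-2 + 5·1 + 4·1.

-22 -32 -38
-22 -34 -27
-29 -9 -6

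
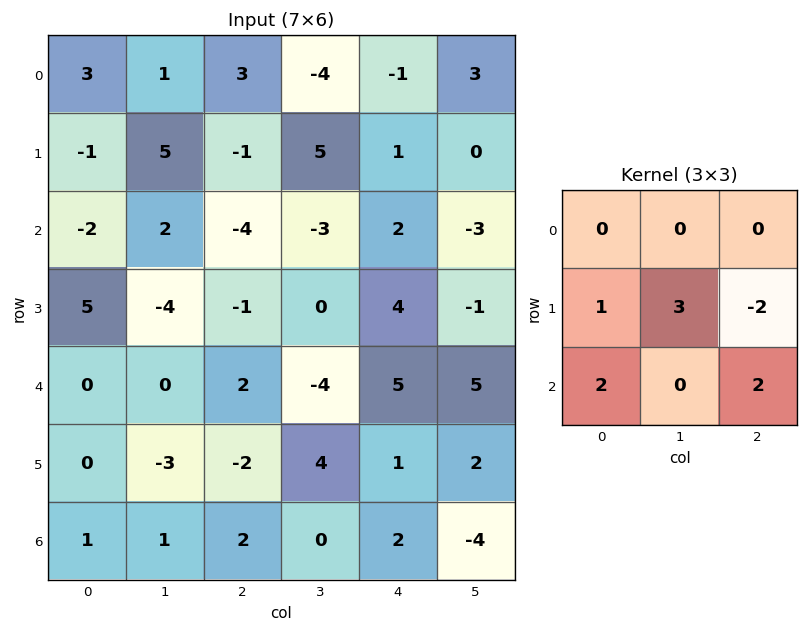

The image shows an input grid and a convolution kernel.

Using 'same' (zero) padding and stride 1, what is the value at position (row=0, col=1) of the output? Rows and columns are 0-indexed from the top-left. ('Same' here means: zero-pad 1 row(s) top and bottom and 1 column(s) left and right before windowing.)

The receptive field on the zero-padded input at this output position is [0 0 0 / 3 1 3 / -1 5 -1]. Elementwise product with the kernel and sum: 3·1 + 1·3 + 3·-2 + -1·2 + -1·2.

-4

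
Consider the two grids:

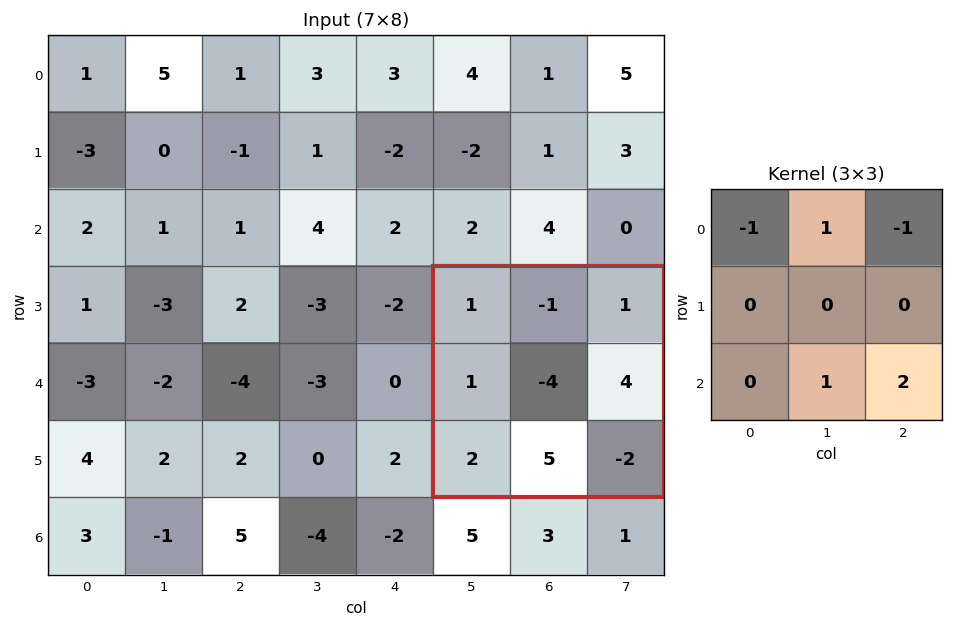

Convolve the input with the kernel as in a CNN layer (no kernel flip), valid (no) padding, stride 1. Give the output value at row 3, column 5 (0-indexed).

-2

The receptive field on the input at this output position is [1 -1 1 / 1 -4 4 / 2 5 -2]. Elementwise product with the kernel and sum: 1·-1 + -1·1 + 1·-1 + 5·1 + -2·2.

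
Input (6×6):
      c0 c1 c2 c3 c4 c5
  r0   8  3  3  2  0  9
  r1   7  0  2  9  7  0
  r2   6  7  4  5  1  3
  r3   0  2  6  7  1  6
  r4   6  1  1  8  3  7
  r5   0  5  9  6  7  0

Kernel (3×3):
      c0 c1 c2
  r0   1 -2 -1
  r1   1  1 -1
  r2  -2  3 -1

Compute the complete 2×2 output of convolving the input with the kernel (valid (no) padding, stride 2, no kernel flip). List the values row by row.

9 9
-26 24

Output[0,0]: The receptive field on the input at this output position is [8 3 3 / 7 0 2 / 6 7 4]. Elementwise product with the kernel and sum: 8·1 + 3·-2 + 3·-1 + 7·1 + 0·1 + 2·-1 + 6·-2 + 7·3 + 4·-1.
Output[0,1]: The receptive field on the input at this output position is [3 2 0 / 2 9 7 / 4 5 1]. Elementwise product with the kernel and sum: 3·1 + 2·-2 + 0·-1 + 2·1 + 9·1 + 7·-1 + 4·-2 + 5·3 + 1·-1.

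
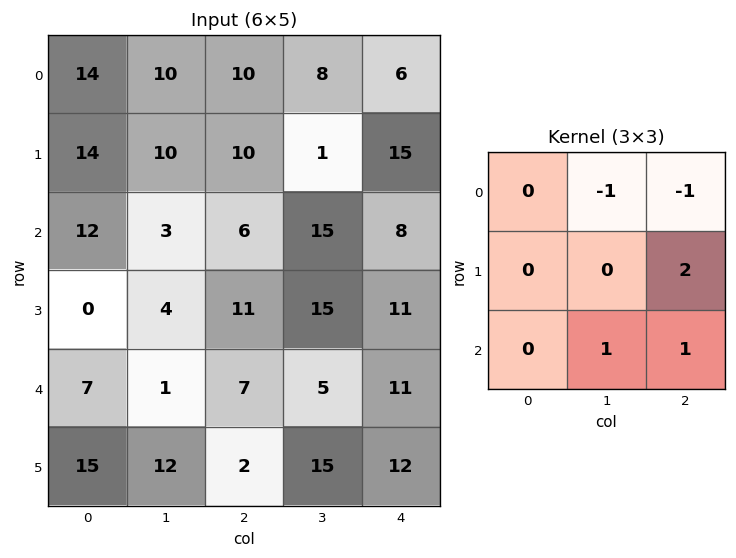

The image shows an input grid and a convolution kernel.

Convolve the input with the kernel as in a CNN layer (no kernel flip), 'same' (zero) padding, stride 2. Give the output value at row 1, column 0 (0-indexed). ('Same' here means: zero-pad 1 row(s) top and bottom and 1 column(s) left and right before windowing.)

-14

The receptive field on the zero-padded input at this output position is [0 14 10 / 0 12 3 / 0 0 4]. Elementwise product with the kernel and sum: 14·-1 + 10·-1 + 3·2 + 0·1 + 4·1.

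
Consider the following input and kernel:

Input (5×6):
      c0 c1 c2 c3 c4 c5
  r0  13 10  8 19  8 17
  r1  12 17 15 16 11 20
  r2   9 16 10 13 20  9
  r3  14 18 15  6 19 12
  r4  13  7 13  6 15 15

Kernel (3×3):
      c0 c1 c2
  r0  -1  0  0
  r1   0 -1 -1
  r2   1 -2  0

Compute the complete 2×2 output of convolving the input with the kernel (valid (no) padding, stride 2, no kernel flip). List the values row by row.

-68 -51
-43 -34

Output[0,0]: The receptive field on the input at this output position is [13 10 8 / 12 17 15 / 9 16 10]. Elementwise product with the kernel and sum: 13·-1 + 17·-1 + 15·-1 + 9·1 + 16·-2.
Output[0,1]: The receptive field on the input at this output position is [8 19 8 / 15 16 11 / 10 13 20]. Elementwise product with the kernel and sum: 8·-1 + 16·-1 + 11·-1 + 10·1 + 13·-2.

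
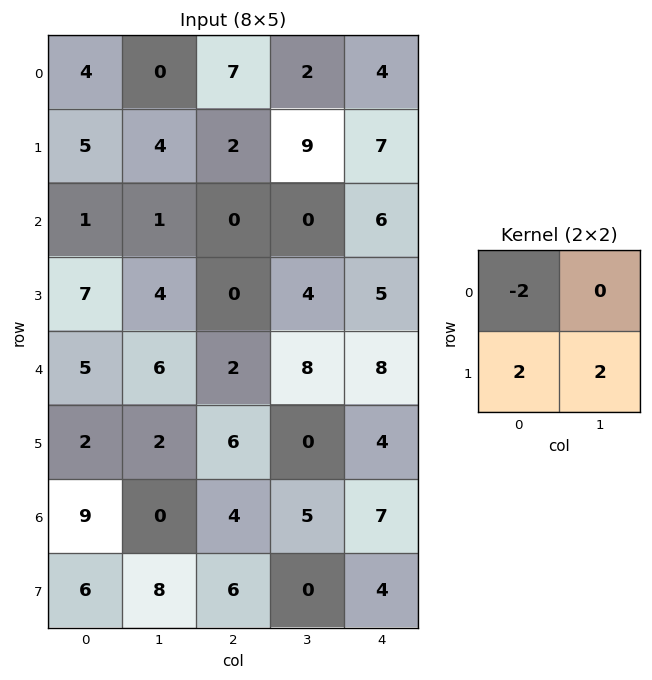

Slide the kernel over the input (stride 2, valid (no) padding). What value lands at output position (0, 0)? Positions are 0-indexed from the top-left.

10

The receptive field on the input at this output position is [4 0 / 5 4]. Elementwise product with the kernel and sum: 4·-2 + 5·2 + 4·2.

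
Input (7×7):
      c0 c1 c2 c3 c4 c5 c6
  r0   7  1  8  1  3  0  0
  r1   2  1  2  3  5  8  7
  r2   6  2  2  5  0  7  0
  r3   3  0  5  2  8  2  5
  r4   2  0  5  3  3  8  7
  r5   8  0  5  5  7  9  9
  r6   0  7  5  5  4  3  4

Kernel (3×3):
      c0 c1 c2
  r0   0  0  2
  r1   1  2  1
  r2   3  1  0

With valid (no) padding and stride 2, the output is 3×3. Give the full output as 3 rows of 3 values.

42 30 35
18 35 34
30 48 63

Output[0,0]: The receptive field on the input at this output position is [7 1 8 / 2 1 2 / 6 2 2]. Elementwise product with the kernel and sum: 8·2 + 2·1 + 1·2 + 2·1 + 6·3 + 2·1.
Output[0,1]: The receptive field on the input at this output position is [8 1 3 / 2 3 5 / 2 5 0]. Elementwise product with the kernel and sum: 3·2 + 2·1 + 3·2 + 5·1 + 2·3 + 5·1.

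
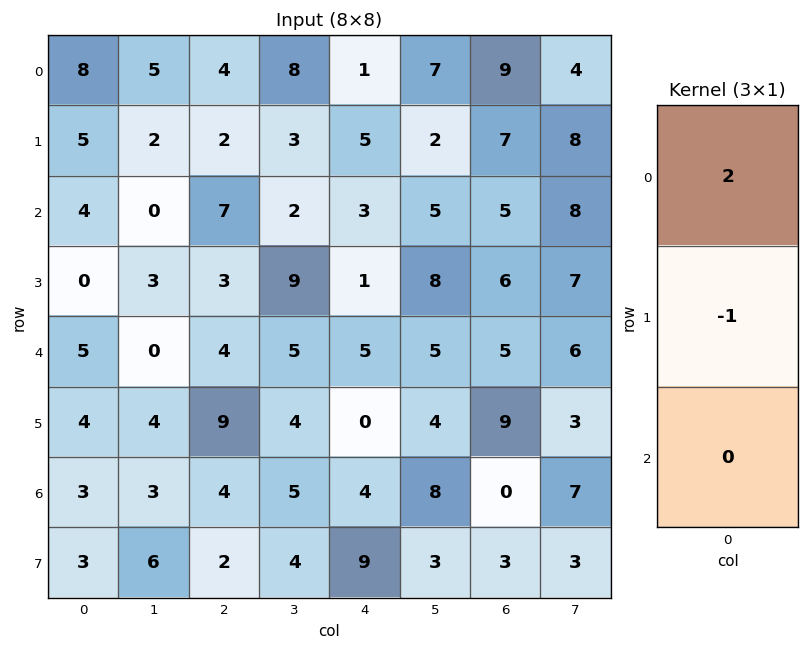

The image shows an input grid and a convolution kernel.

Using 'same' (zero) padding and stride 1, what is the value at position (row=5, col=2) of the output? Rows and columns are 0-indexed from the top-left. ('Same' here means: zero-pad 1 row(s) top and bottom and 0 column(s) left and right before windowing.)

-1

The receptive field on the zero-padded input at this output position is [4 / 9 / 4]. Elementwise product with the kernel and sum: 4·2 + 9·-1.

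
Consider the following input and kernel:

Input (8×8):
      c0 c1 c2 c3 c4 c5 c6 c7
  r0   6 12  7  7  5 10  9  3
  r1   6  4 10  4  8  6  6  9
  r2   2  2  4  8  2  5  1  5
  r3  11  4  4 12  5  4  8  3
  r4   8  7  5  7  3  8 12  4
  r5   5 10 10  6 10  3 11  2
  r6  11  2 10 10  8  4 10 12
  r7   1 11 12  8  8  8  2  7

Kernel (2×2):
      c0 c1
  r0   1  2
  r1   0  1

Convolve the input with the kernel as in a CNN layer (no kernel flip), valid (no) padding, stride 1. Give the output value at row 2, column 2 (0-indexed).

The receptive field on the input at this output position is [4 8 / 4 12]. Elementwise product with the kernel and sum: 4·1 + 8·2 + 12·1.

32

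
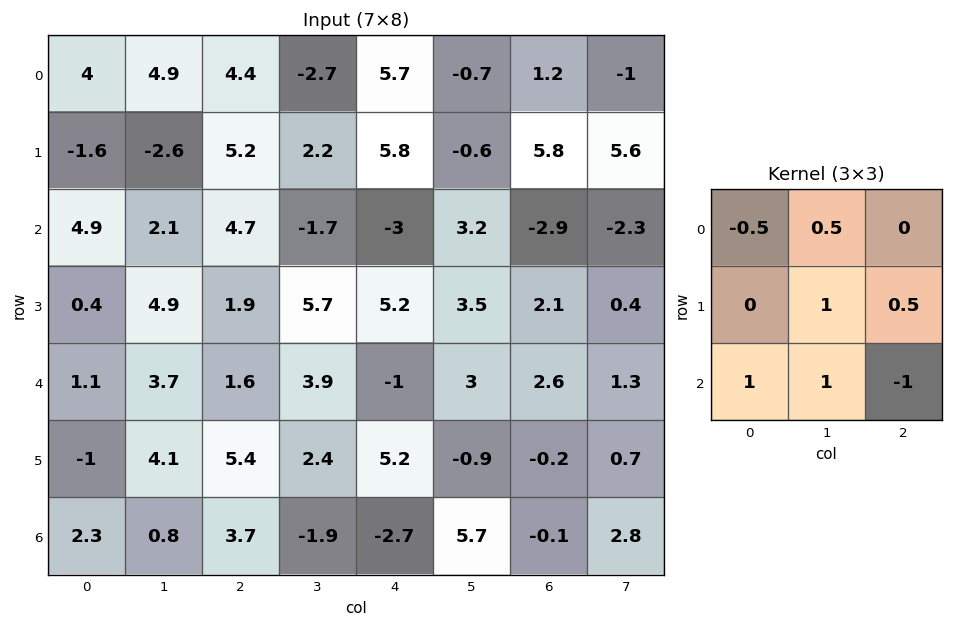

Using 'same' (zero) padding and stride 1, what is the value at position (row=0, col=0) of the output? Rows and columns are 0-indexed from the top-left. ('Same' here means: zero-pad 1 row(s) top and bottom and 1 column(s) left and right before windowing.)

The receptive field on the zero-padded input at this output position is [0 0 0 / 0 4 4.9 / 0 -1.6 -2.6]. Elementwise product with the kernel and sum: 0·-0.5 + 0·0.5 + 4·1 + 4.9·0.5 + 0·1 + -1.6·1 + -2.6·-1.

7.45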